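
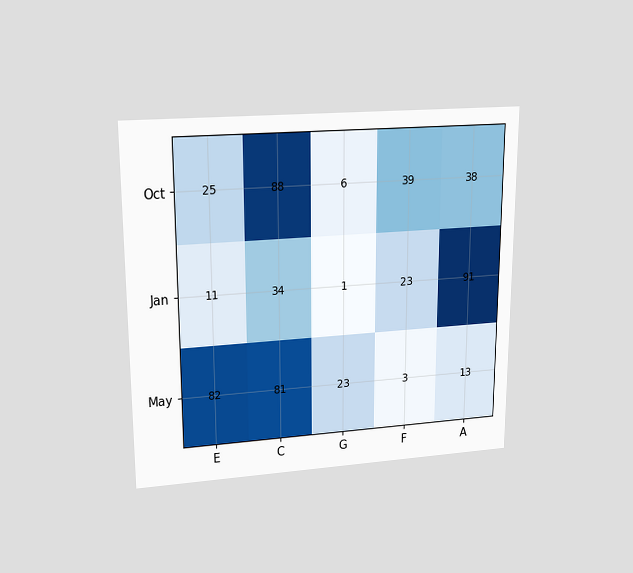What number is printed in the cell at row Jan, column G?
The chart is viewed slightly from above. The (Jan, G) cell reads 1.

1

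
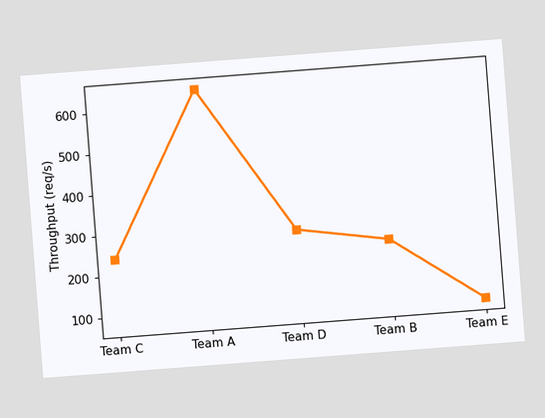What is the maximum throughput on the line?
640req/s

The chart is tilted about 4° counter-clockwise. The highest point is at Team A, and reading across to the y-axis gives 640req/s.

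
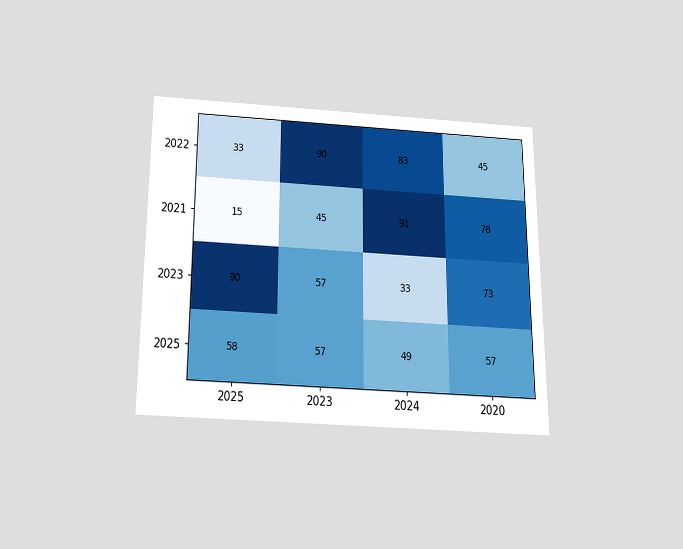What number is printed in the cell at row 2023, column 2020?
The chart is viewed slightly from below. The (2023, 2020) cell reads 73.

73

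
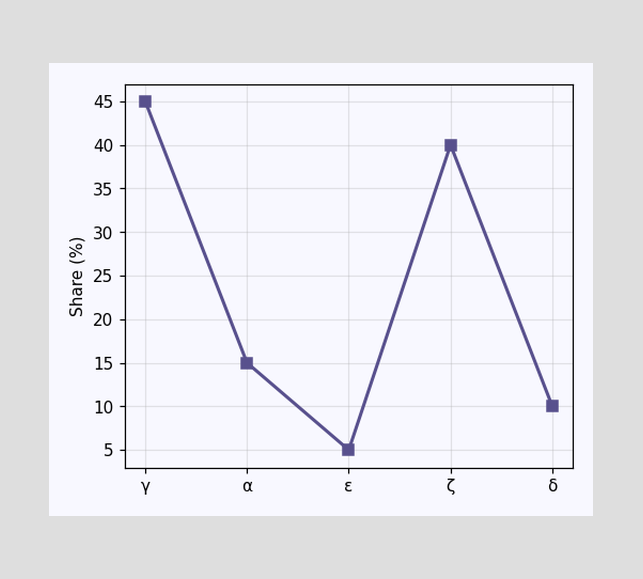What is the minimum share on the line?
5%

The lowest point is at ε, and reading across to the y-axis gives 5%.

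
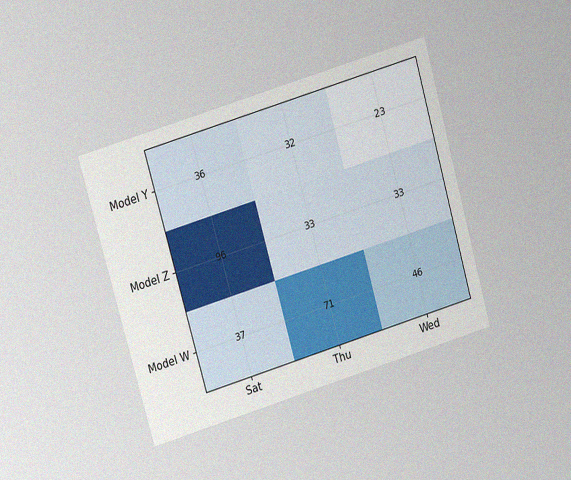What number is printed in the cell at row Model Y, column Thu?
32

The chart is tilted about 16° counter-clockwise and viewed at a slight angle, with some photo noise. The (Model Y, Thu) cell reads 32.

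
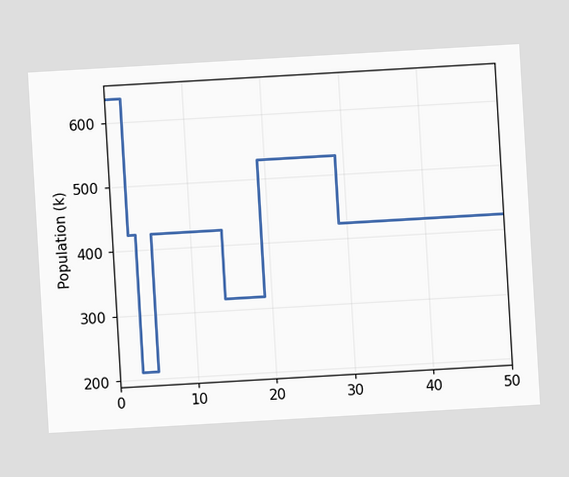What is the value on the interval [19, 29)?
The chart is tilted about 3° counter-clockwise. On [19, 29) the step sits at 530k.

530k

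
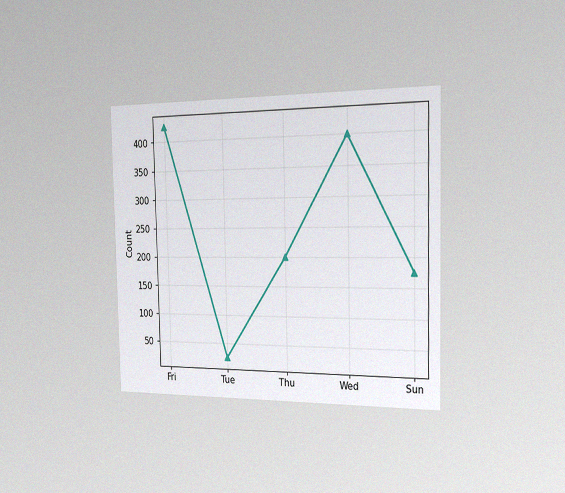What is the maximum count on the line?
The chart is viewed slightly from the right, with some photo noise. The highest point is at Fri, and reading across to the y-axis gives 425.

425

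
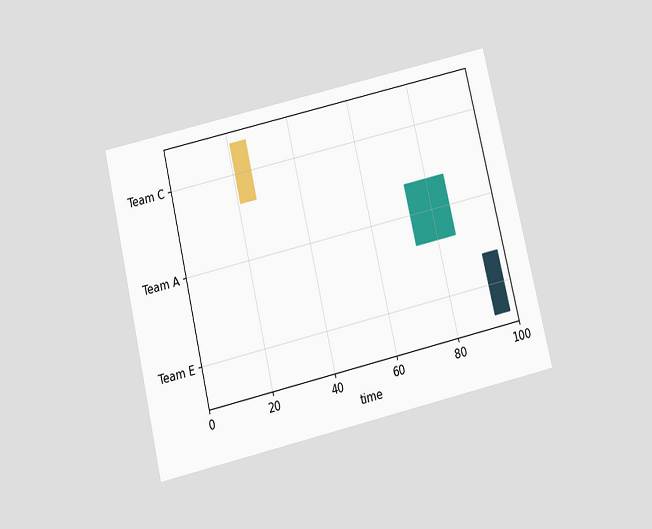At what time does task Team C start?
21

The chart is tilted about 13° counter-clockwise and viewed slightly from below. The Team C bar begins at t=21.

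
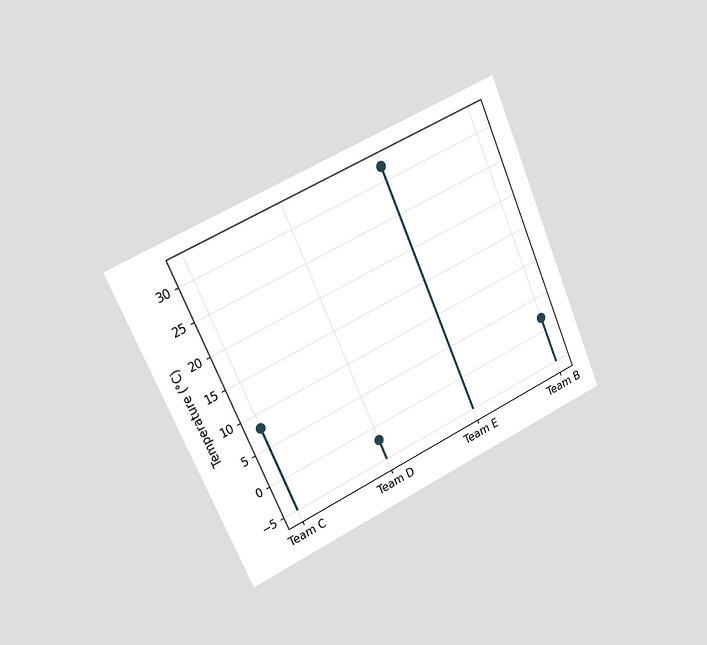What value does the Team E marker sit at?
32°C

The chart is tilted about 24° counter-clockwise and viewed slightly from the left. The Team E marker sits at 32°C.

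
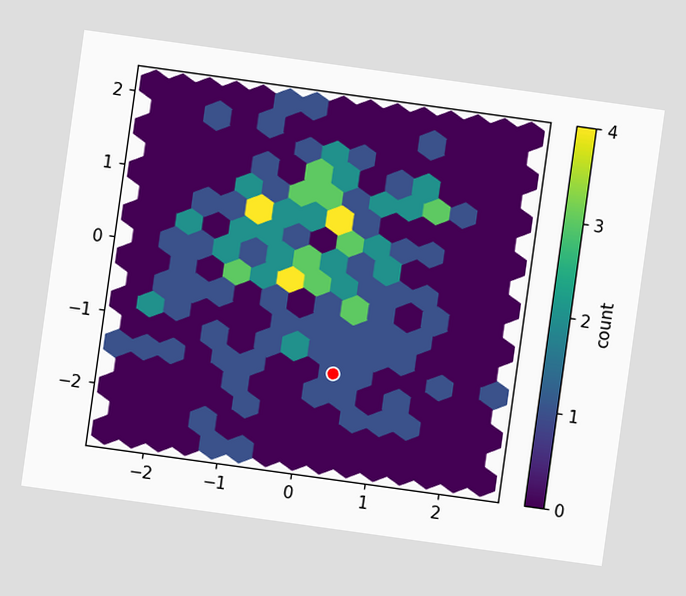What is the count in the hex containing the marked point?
1

The chart is tilted about 8° clockwise. The marked hex reads 1 on the colorbar.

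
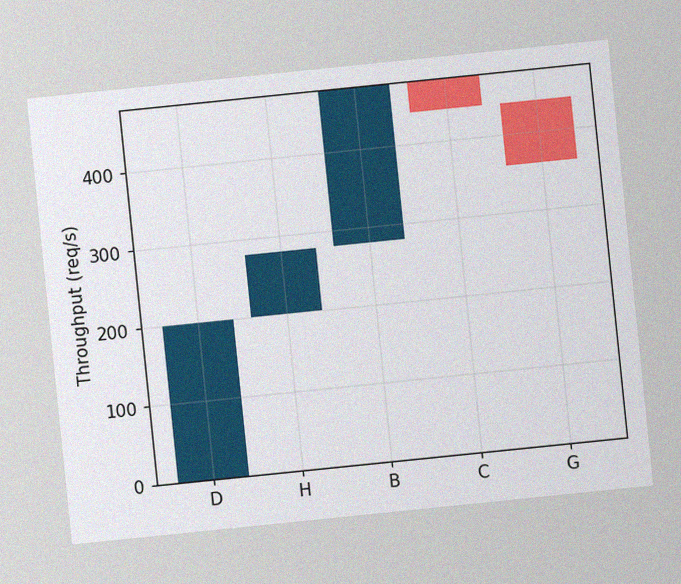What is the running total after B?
The chart is tilted about 6° counter-clockwise, with some photo noise. After B the running total reaches 480req/s.

480req/s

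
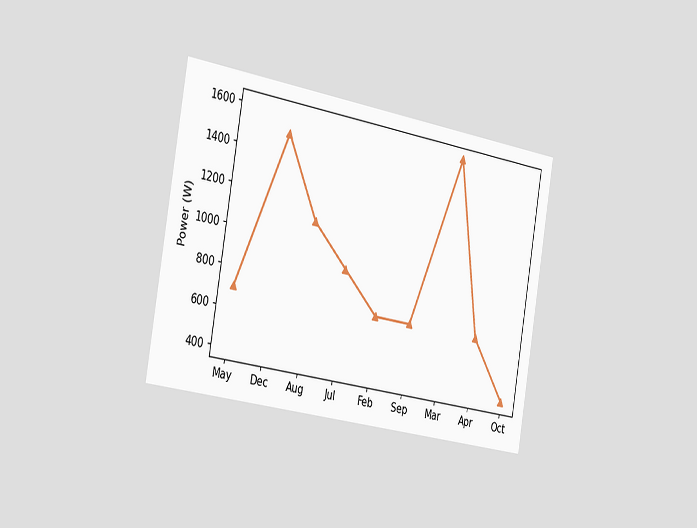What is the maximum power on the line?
The chart is tilted about 10° clockwise and viewed slightly from the left. The highest point is at Mar, and reading across to the y-axis gives 1600W.

1600W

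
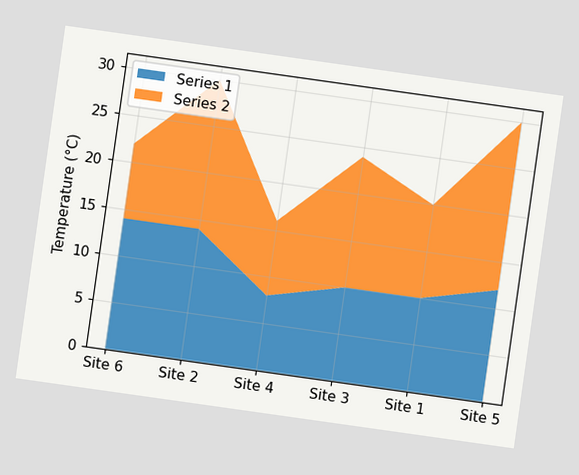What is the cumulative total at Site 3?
The chart is tilted about 8° clockwise. The stacked total at Site 3 reaches 24°C.

24°C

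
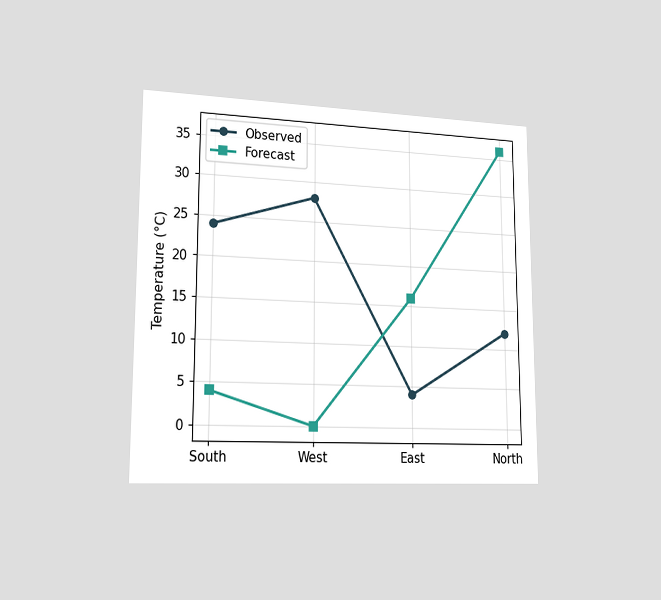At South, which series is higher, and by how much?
Observed, by 20°C

The chart is viewed slightly from the left. At South, Observed sits above the other line by 20°C.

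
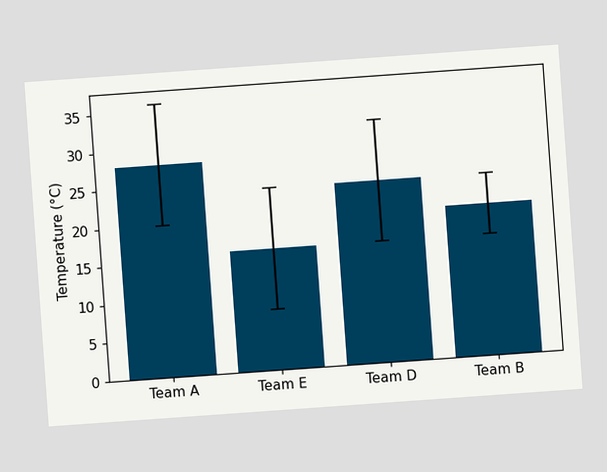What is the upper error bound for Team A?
36°C

The chart is tilted about 4° counter-clockwise. The Team A bar's upper whisker reaches 36°C.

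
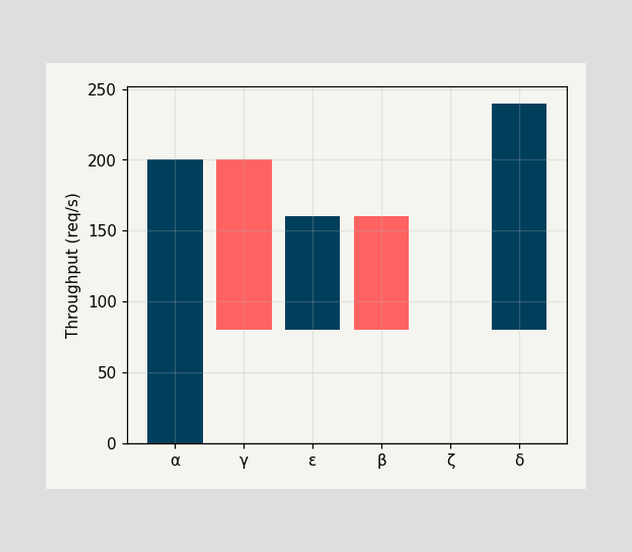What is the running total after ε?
After ε the running total reaches 160req/s.

160req/s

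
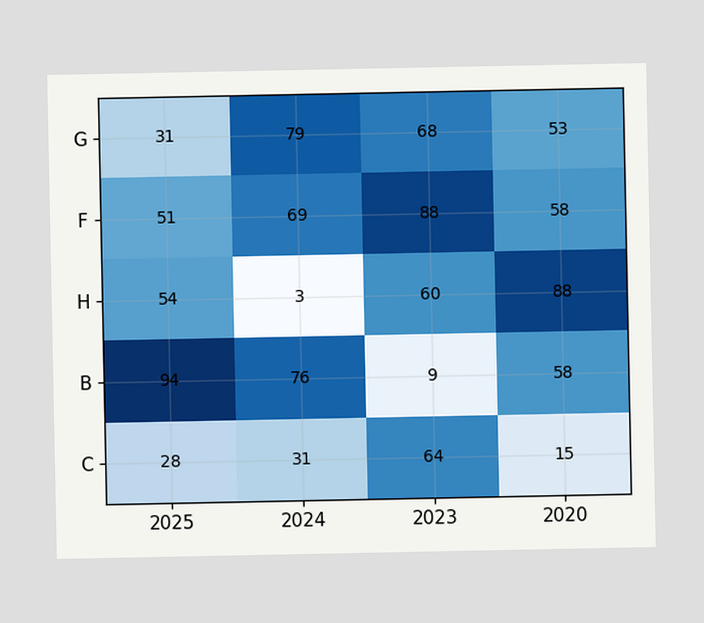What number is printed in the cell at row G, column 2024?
The (G, 2024) cell reads 79.

79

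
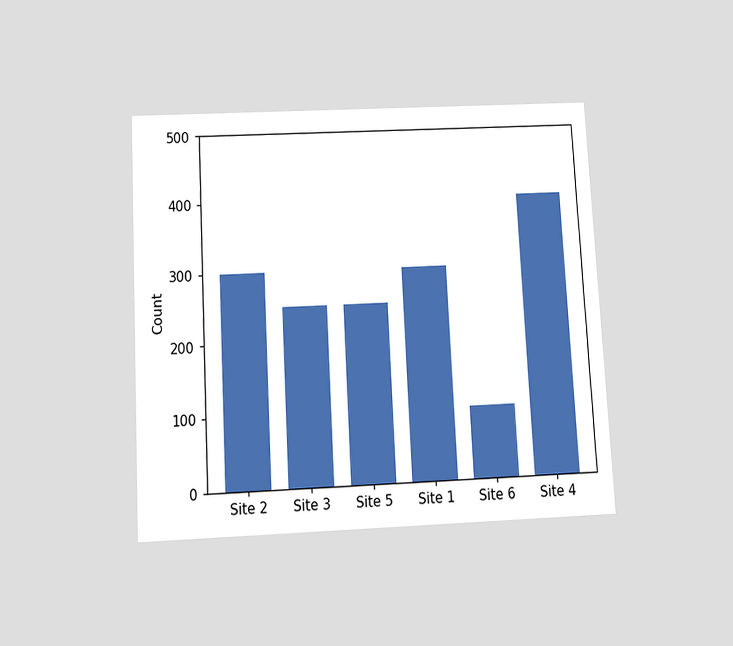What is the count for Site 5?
250

The chart is tilted about 3° counter-clockwise and viewed slightly from below. Reading along the chart's y-axis, the Site 5 bar reaches 250.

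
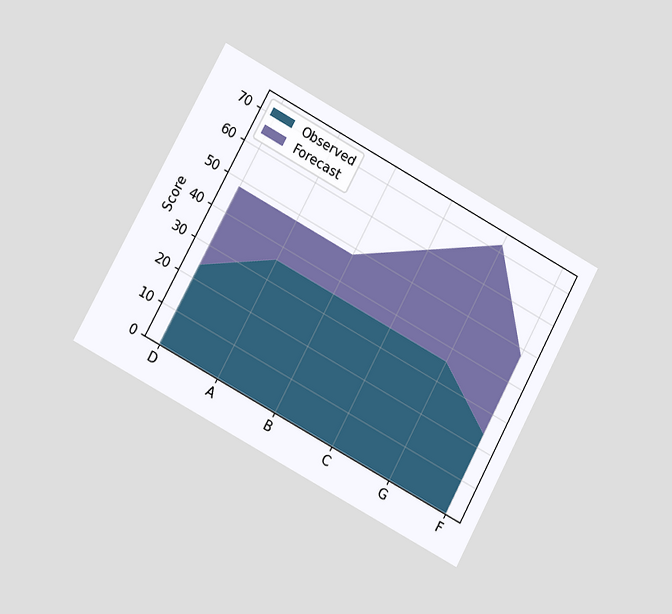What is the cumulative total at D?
The chart is tilted about 28° clockwise and viewed at a slight angle. The stacked total at D reaches 48.

48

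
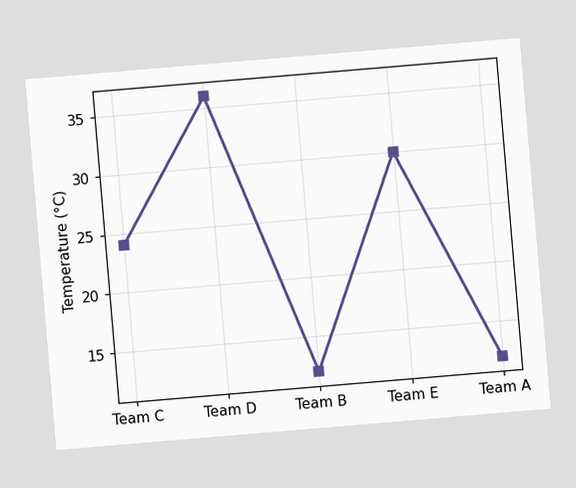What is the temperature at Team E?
The chart is tilted about 5° counter-clockwise. At Team E, the line is at 30°C.

30°C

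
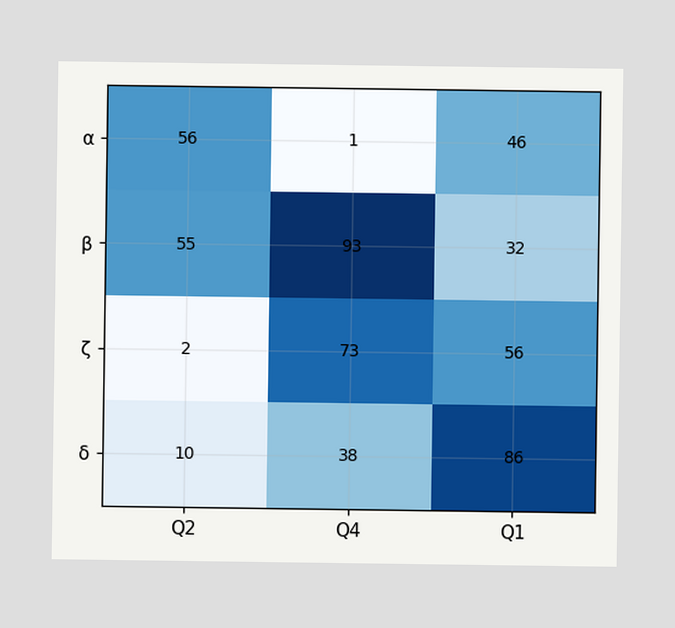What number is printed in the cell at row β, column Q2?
The (β, Q2) cell reads 55.

55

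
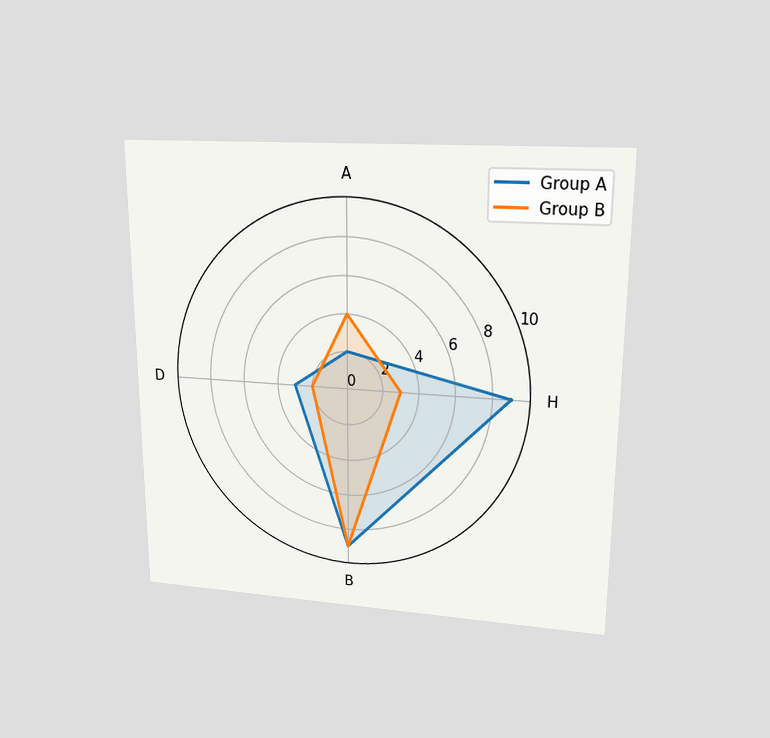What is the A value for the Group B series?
The chart is viewed at a slight angle. On the A axis, Group B reaches 4.

4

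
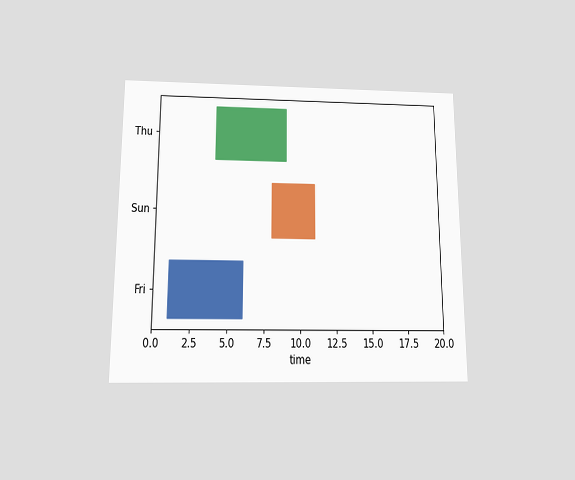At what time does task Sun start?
8

The chart is viewed slightly from below. The Sun bar begins at t=8.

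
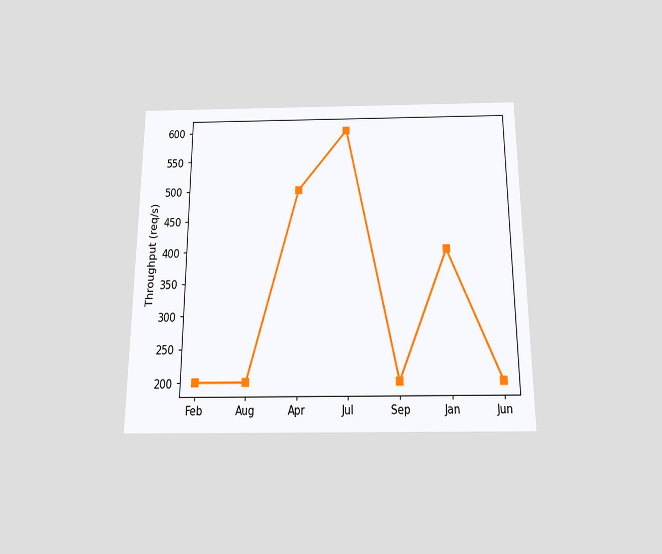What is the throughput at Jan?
400req/s

The chart is viewed slightly from below. At Jan, the line is at 400req/s.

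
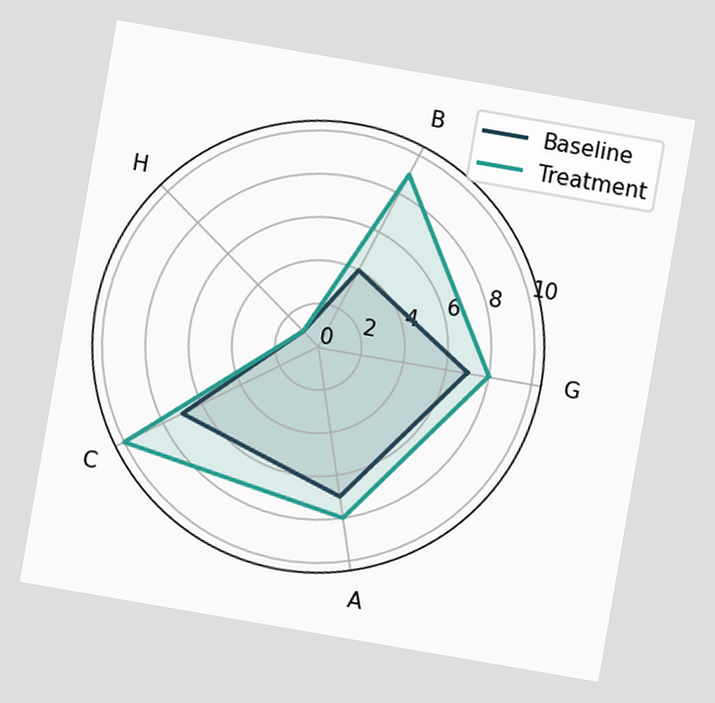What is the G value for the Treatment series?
The chart is tilted about 10° clockwise. On the G axis, Treatment reaches 8.

8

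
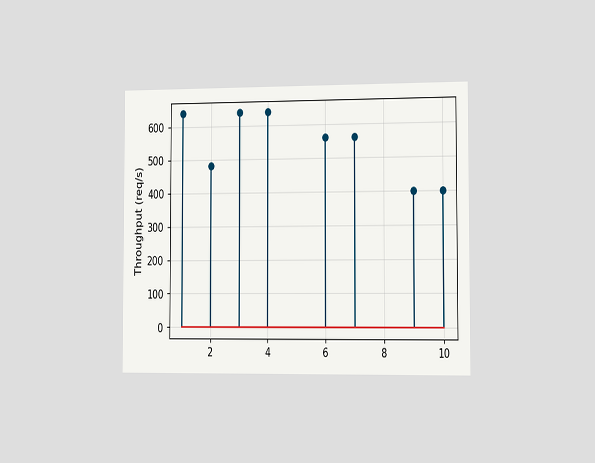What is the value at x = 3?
640req/s

The chart is viewed slightly from the right. The stem at x=3 reaches 640req/s.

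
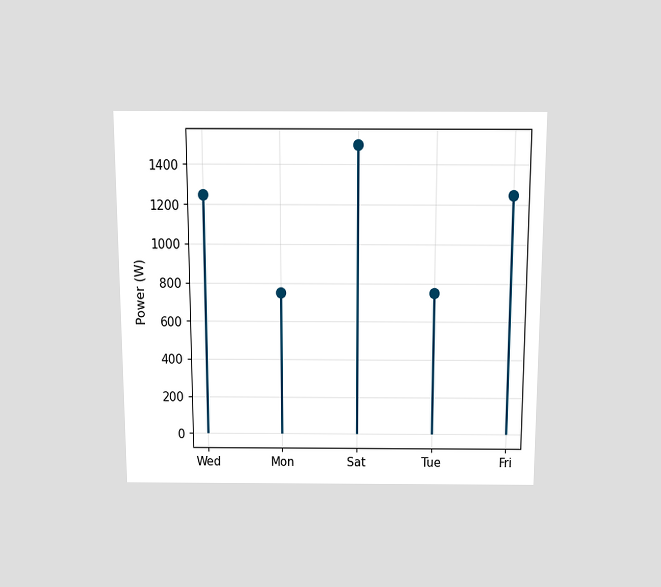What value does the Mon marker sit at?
750W

The chart is viewed slightly from above. The Mon marker sits at 750W.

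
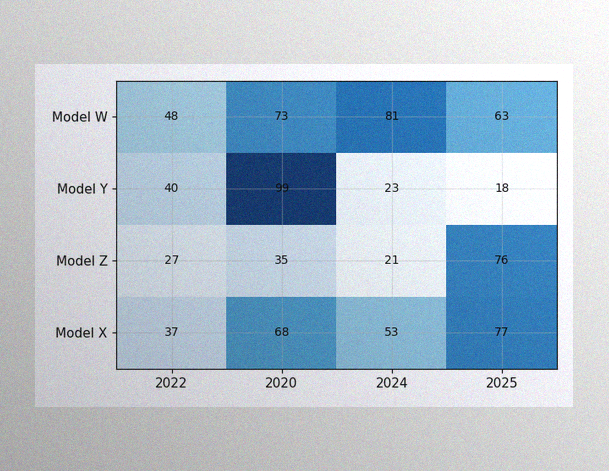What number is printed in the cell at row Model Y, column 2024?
The image has some photo noise and uneven lighting. The (Model Y, 2024) cell reads 23.

23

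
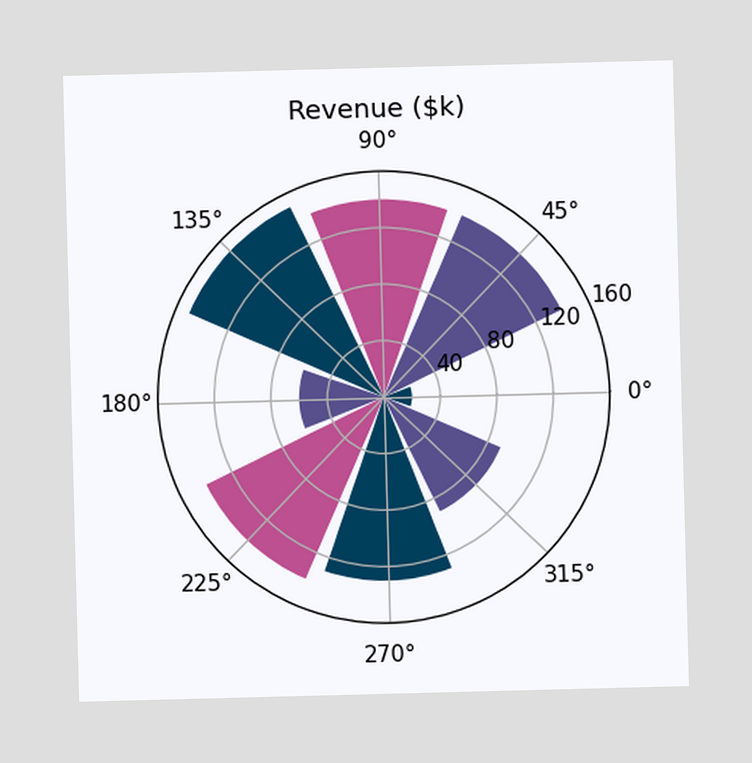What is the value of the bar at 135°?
The bar at 135° reaches $150k on the radial axis.

$150k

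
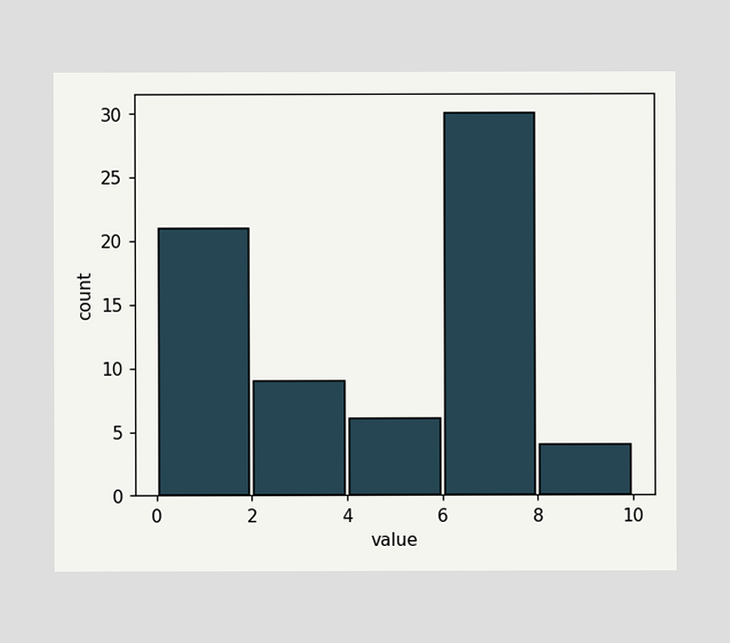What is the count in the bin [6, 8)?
The [6, 8) bin has height 30.

30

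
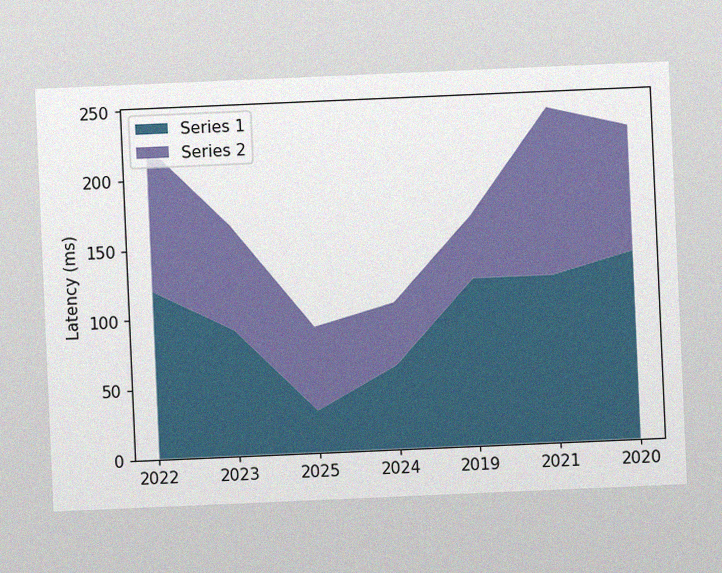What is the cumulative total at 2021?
240ms

The chart is tilted about 2° counter-clockwise, with some photo noise. The stacked total at 2021 reaches 240ms.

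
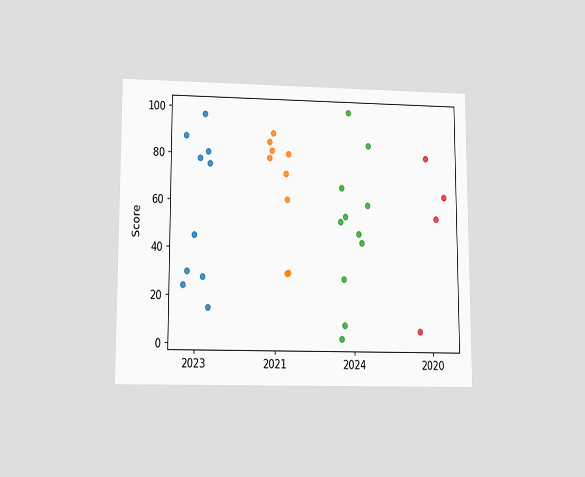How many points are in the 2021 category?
9

The chart is viewed at a slight angle. Counting the markers in the 2021 column gives 9.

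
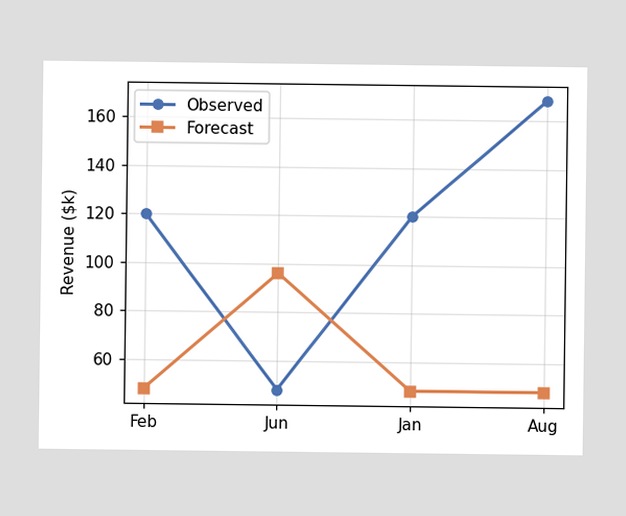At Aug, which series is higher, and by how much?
At Aug, Observed sits above the other line by $120k.

Observed, by $120k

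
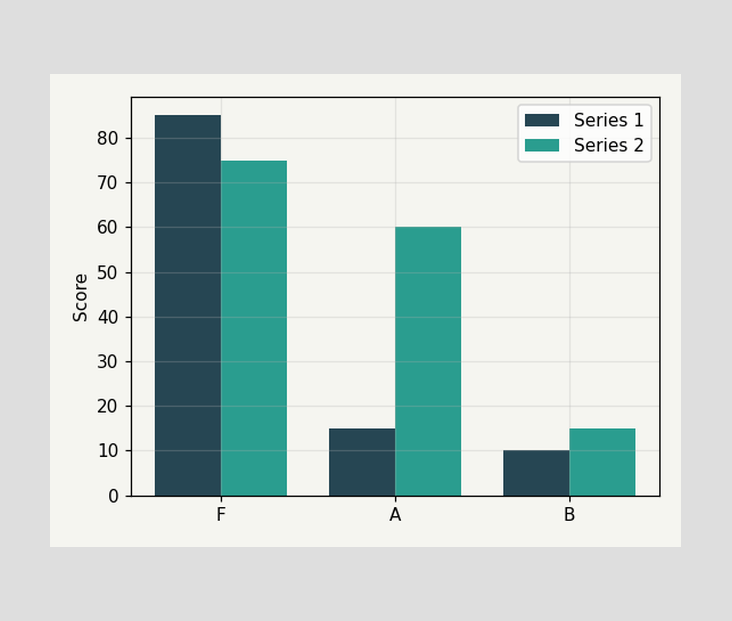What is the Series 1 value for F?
The Series 1 bar at F reaches 85 on the y-axis.

85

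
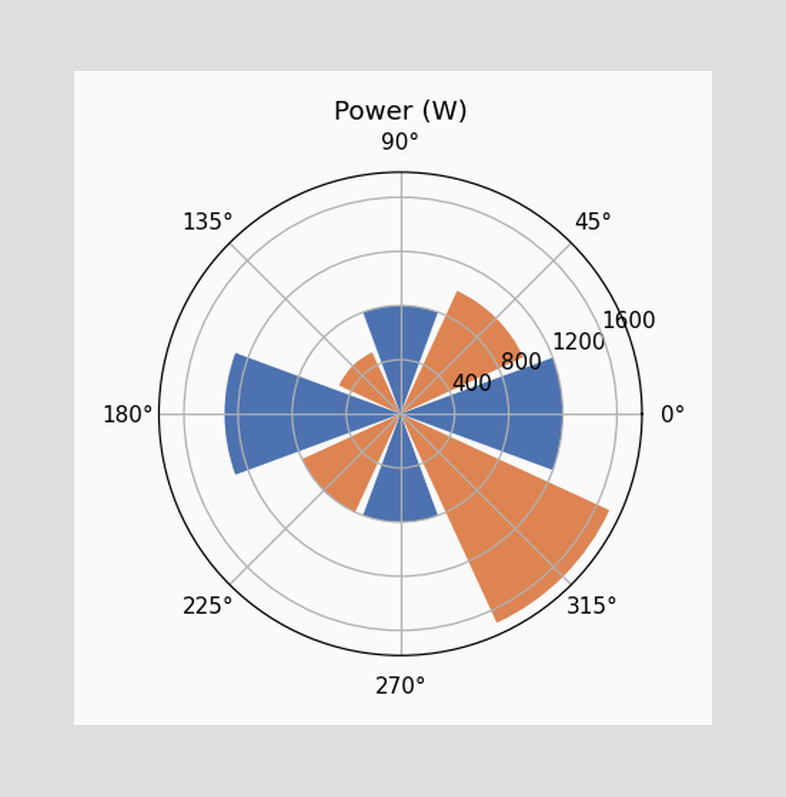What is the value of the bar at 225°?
800W

The bar at 225° reaches 800W on the radial axis.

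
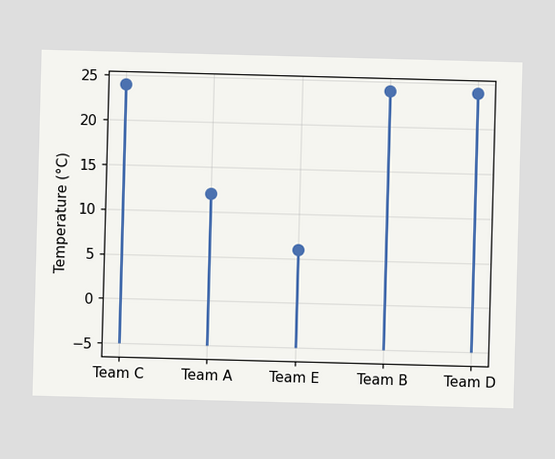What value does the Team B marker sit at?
24°C

The Team B marker sits at 24°C.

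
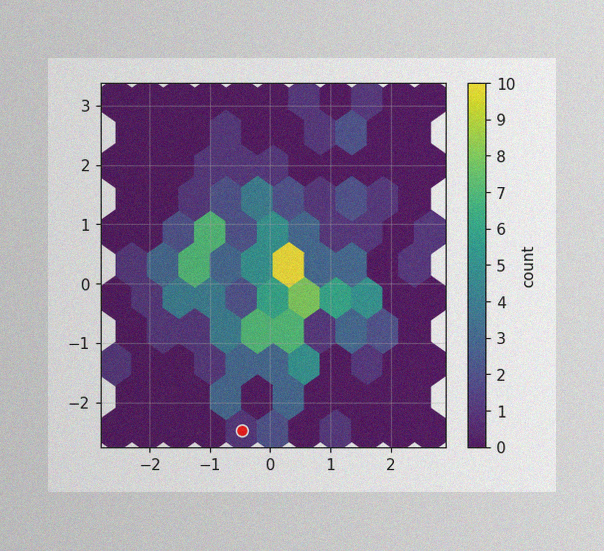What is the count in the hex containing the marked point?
1

The image has some photo noise and uneven lighting. The marked hex reads 1 on the colorbar.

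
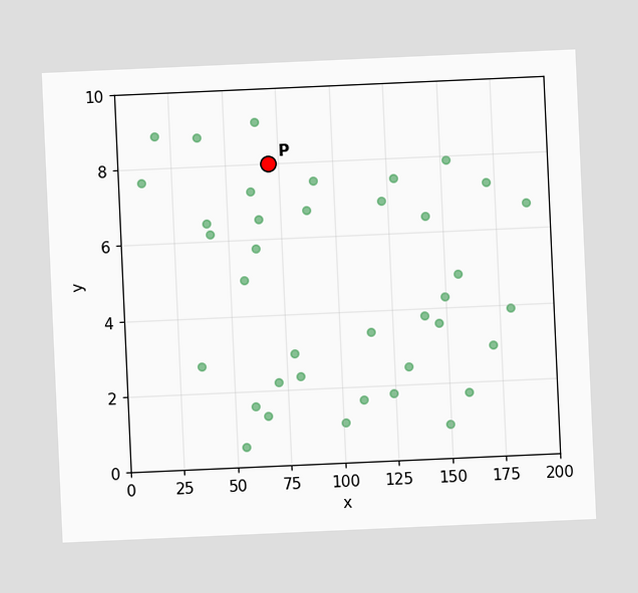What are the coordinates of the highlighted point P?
(70, 8)

The chart is tilted about 3° counter-clockwise. Following the gridlines from P to each axis, P sits at (70, 8).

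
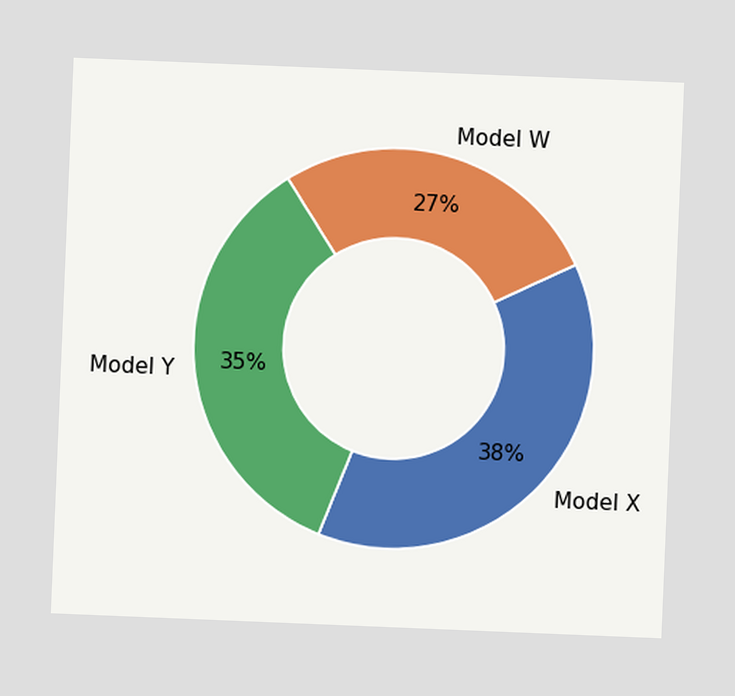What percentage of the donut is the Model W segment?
27%

The chart is tilted about 2° clockwise. The Model W segment takes up 27% of the ring.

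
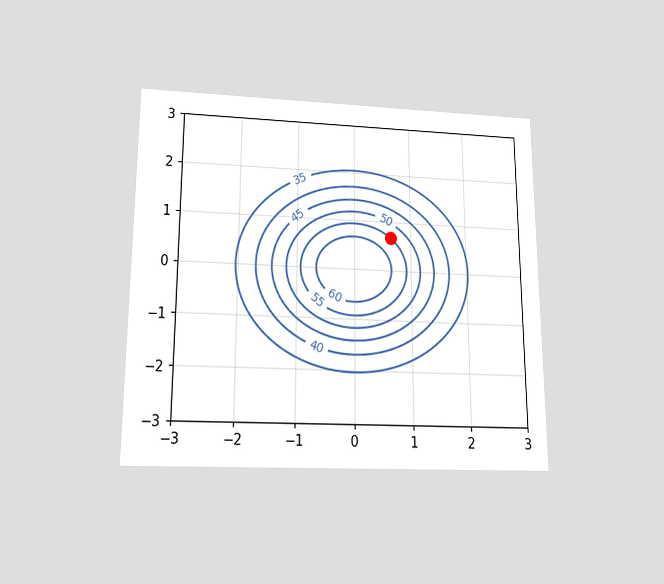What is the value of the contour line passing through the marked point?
55

The chart is viewed slightly from below. The marked point sits on the contour labelled 55.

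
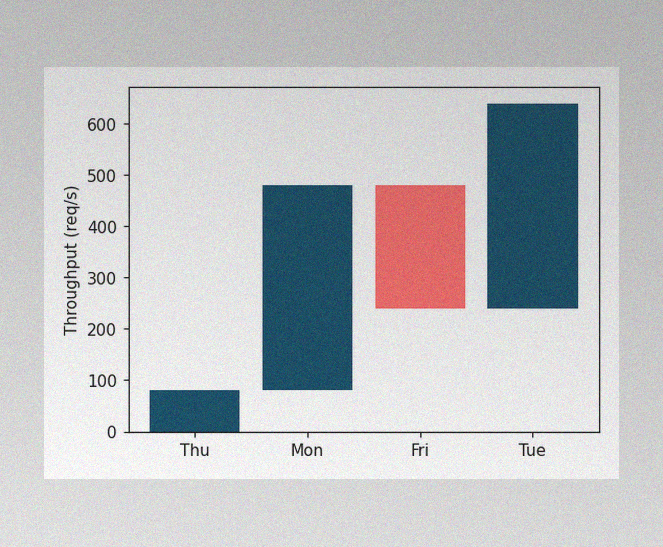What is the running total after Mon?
480req/s

The image has some photo noise and uneven lighting. After Mon the running total reaches 480req/s.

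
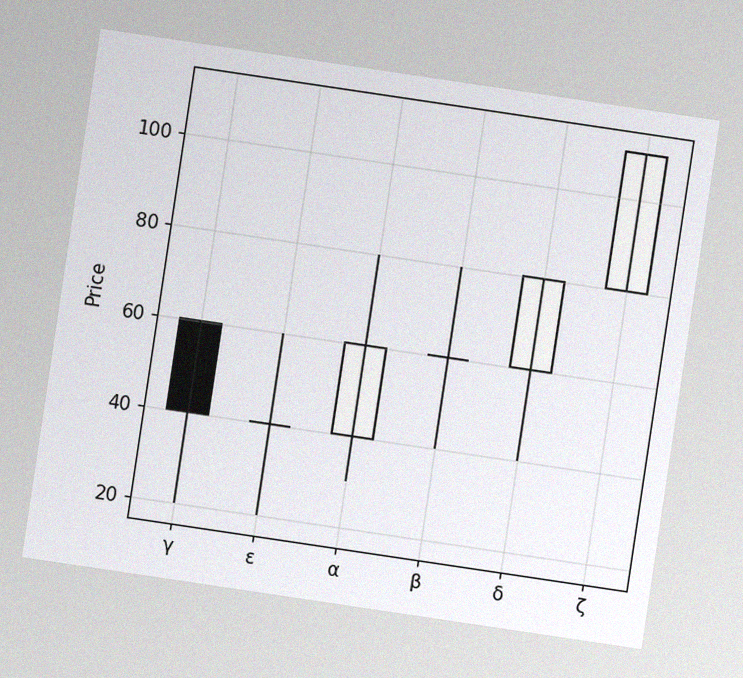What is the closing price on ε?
The chart is tilted about 8° clockwise, with some photo noise. The ε candle closes at 40.

40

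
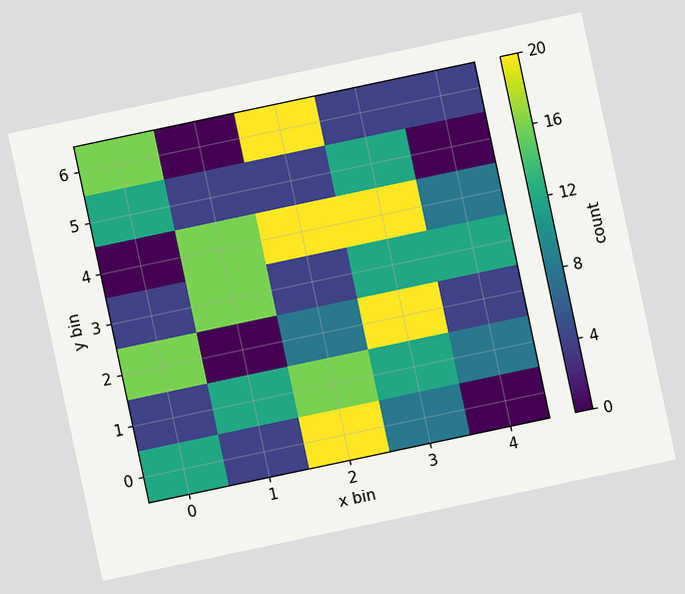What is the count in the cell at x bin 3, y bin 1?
12

The chart is tilted about 12° counter-clockwise. Matching the cell (3, 1) against the colorbar gives 12.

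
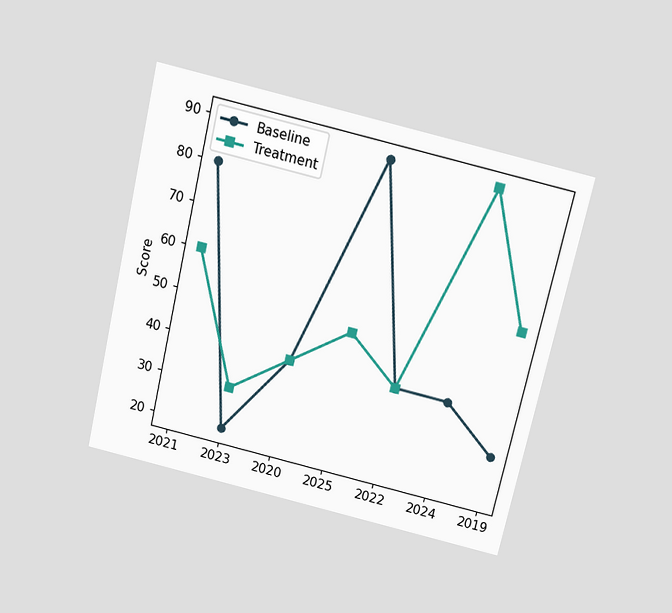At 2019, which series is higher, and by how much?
Treatment, by 30

The chart is tilted about 13° clockwise and viewed slightly from above. At 2019, Treatment sits above the other line by 30.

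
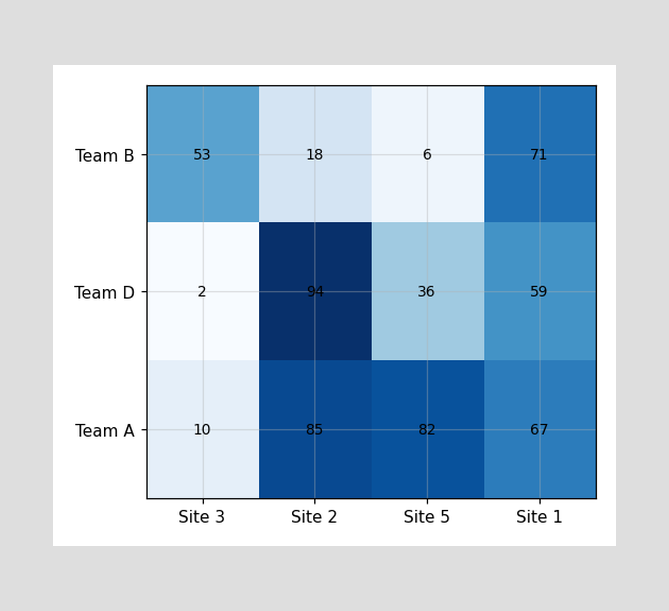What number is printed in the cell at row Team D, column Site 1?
59

The (Team D, Site 1) cell reads 59.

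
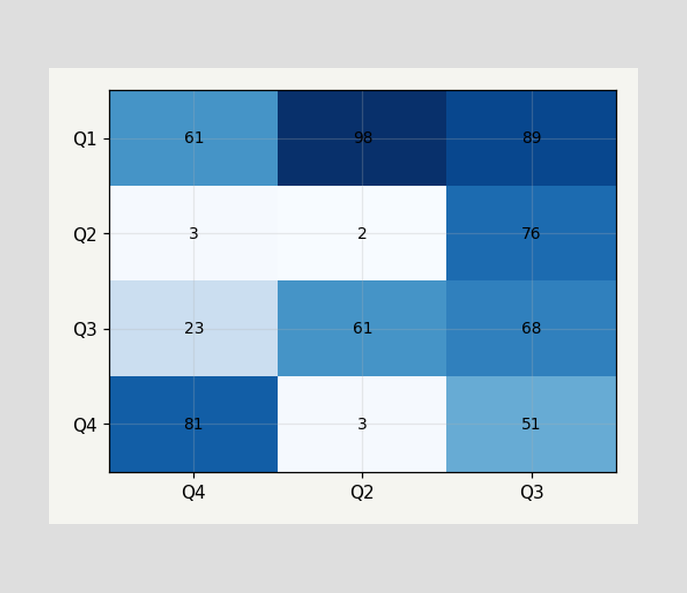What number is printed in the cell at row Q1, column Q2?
98

The (Q1, Q2) cell reads 98.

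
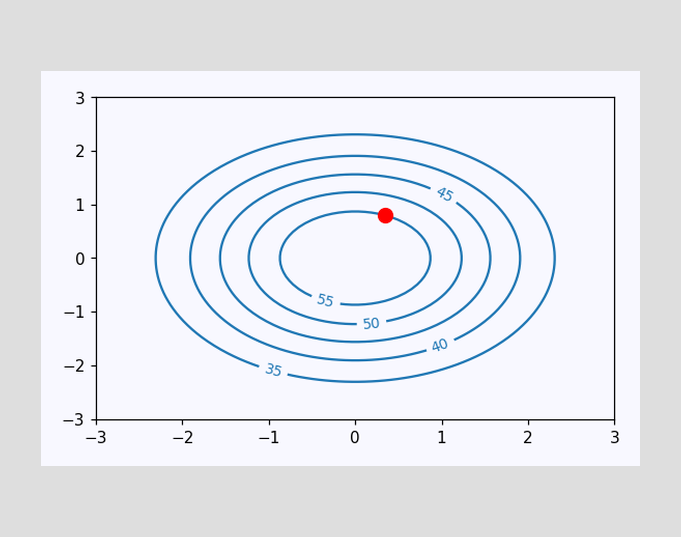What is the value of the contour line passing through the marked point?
55

The marked point sits on the contour labelled 55.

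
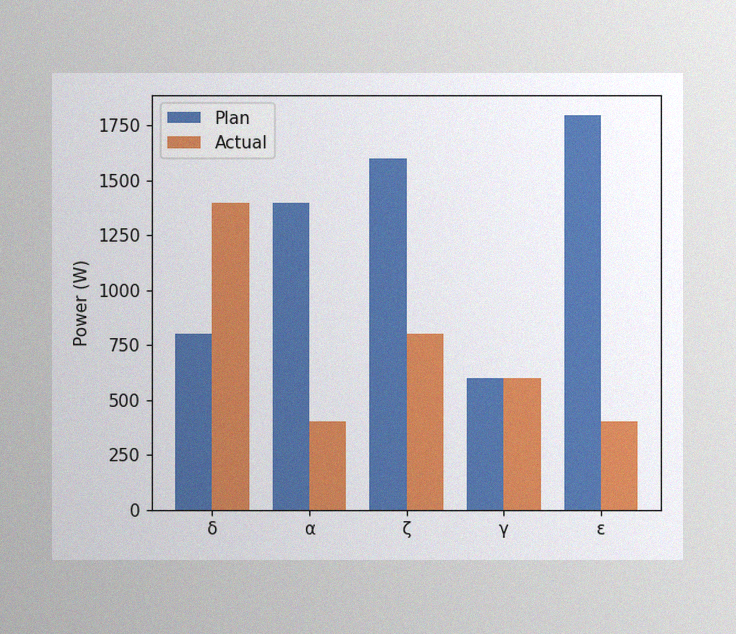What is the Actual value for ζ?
800W

The image has some photo noise and uneven lighting. The Actual bar at ζ reaches 800W on the y-axis.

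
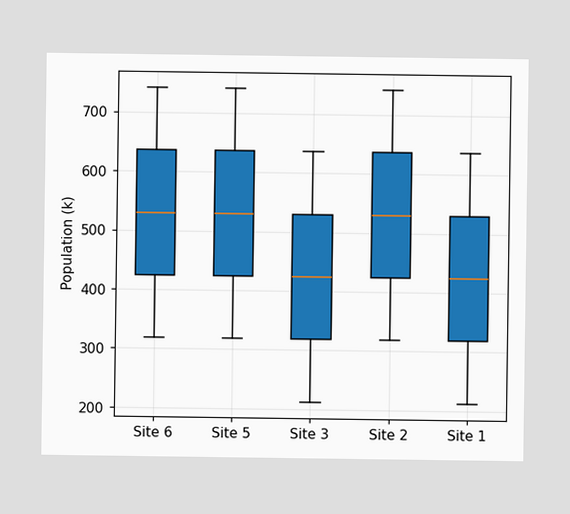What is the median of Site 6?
530k

The median line in the Site 6 box sits at 530k.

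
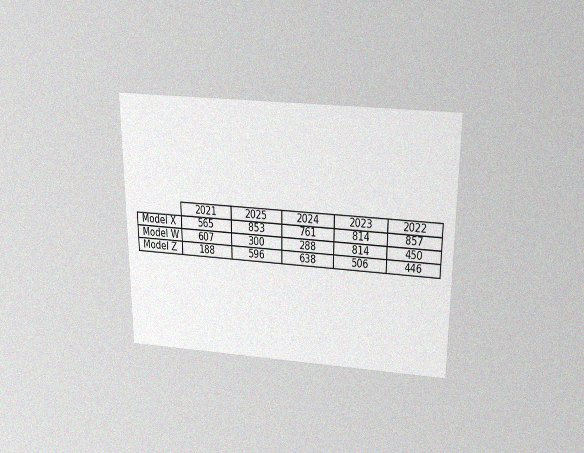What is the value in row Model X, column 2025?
853

The chart is viewed slightly from above, with some photo noise. The (Model X, 2025) cell reads 853.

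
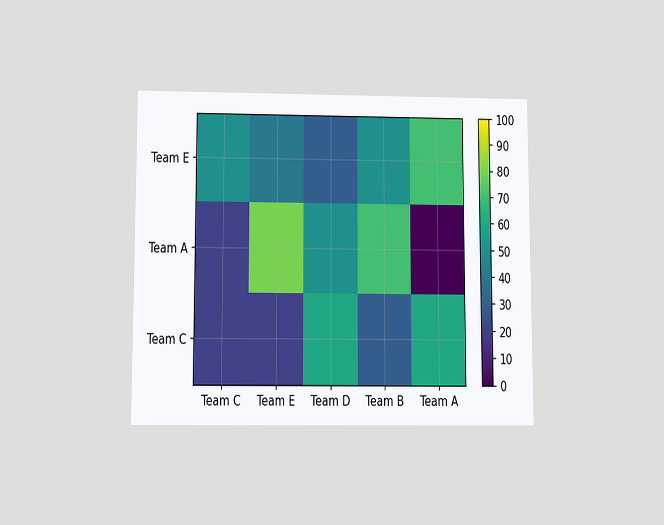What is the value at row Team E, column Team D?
The chart is viewed slightly from below. Matching cell (Team E, Team D) against the colorbar gives 30.

30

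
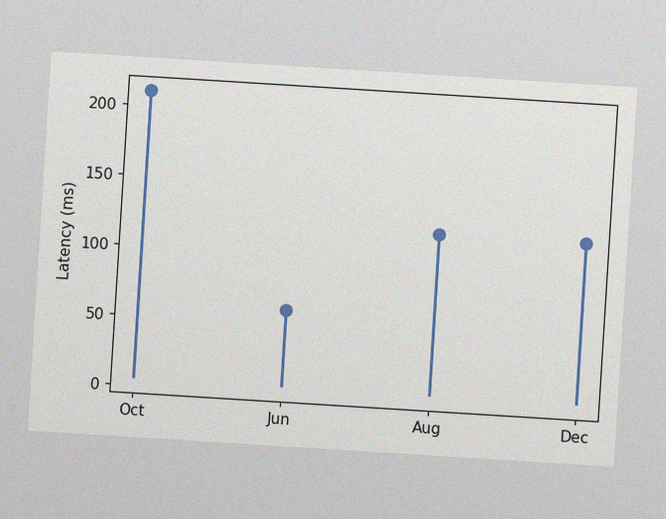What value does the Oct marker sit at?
210ms

The chart is tilted about 4° clockwise, with some photo noise. The Oct marker sits at 210ms.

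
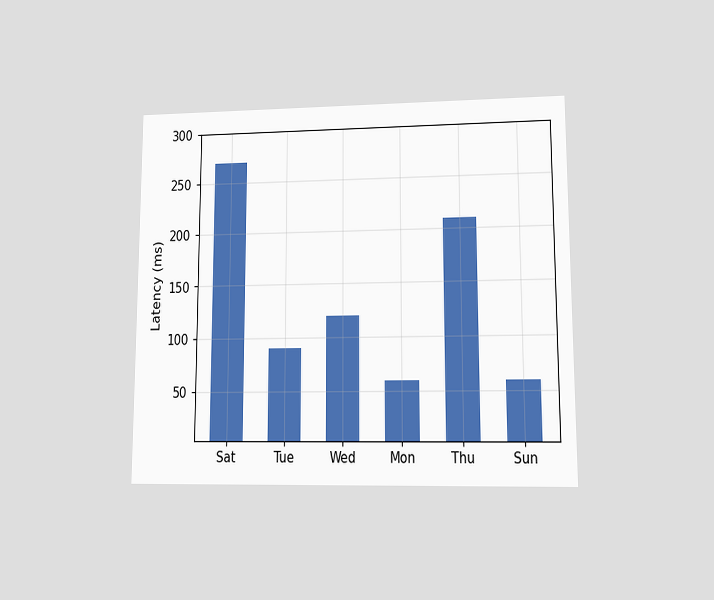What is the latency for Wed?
The chart is viewed at a slight angle. Reading along the chart's y-axis, the Wed bar reaches 120ms.

120ms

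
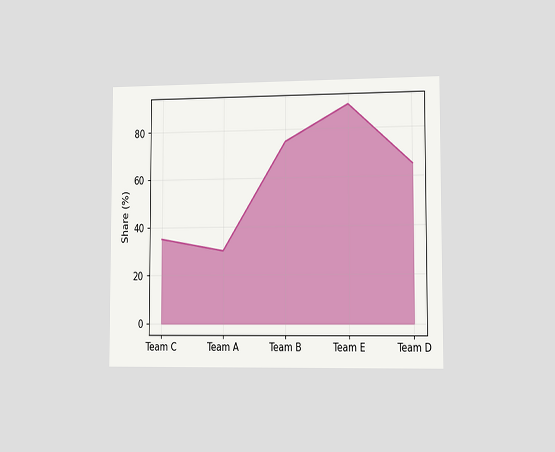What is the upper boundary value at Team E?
The chart is viewed slightly from the right. At Team E the upper boundary is at 90%.

90%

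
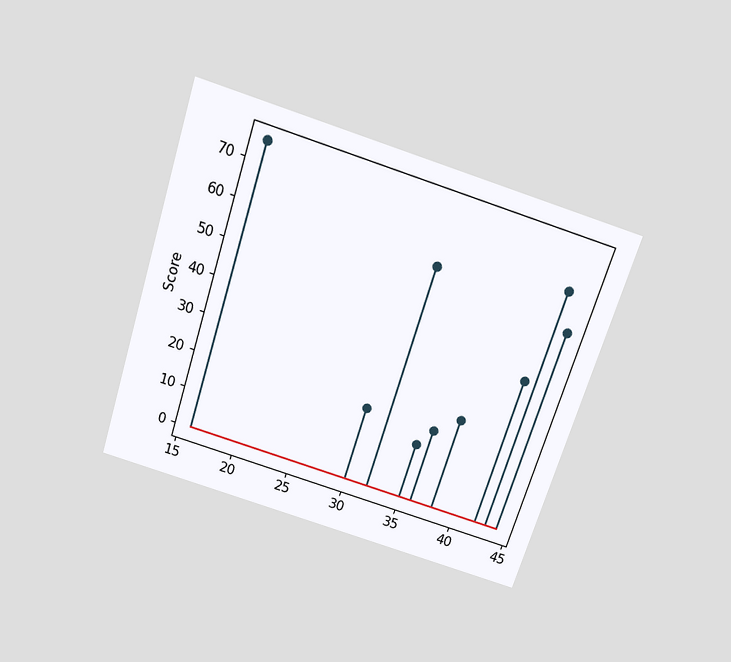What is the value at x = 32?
The chart is tilted about 18° clockwise and viewed slightly from above. The stem at x=32 reaches 60.

60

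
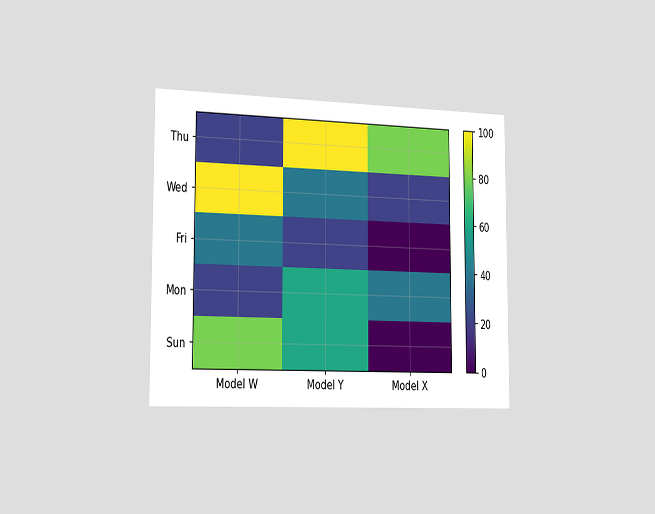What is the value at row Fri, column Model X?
The chart is viewed slightly from the left. Matching cell (Fri, Model X) against the colorbar gives 0.

0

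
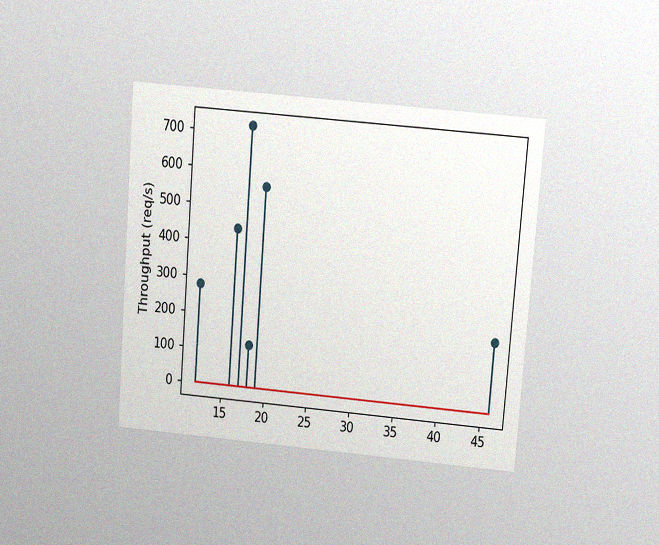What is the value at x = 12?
The chart is tilted about 5° clockwise and viewed at a slight angle, with some photo noise. The stem at x=12 reaches 280req/s.

280req/s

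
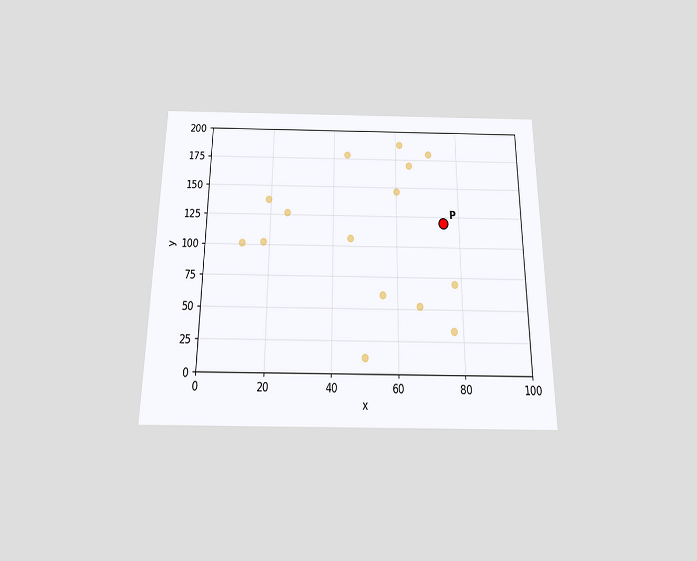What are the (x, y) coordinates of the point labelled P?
(75, 120)

The chart is viewed slightly from below. Following the gridlines from P to each axis, P sits at (75, 120).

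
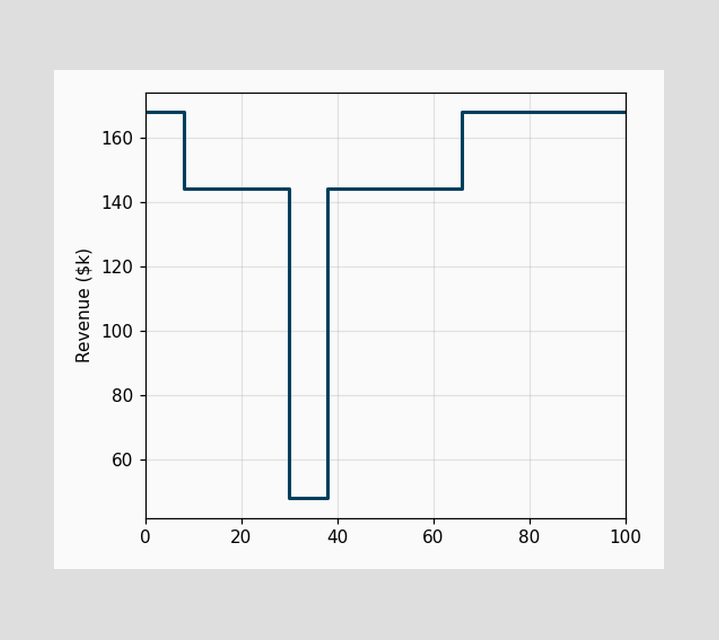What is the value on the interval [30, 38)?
On [30, 38) the step sits at $48k.

$48k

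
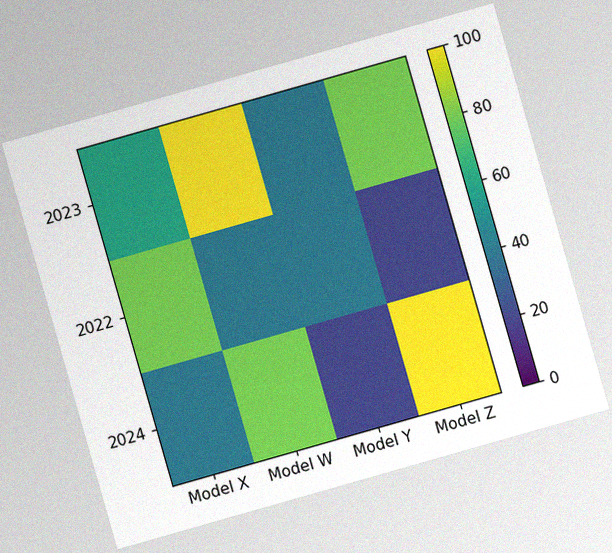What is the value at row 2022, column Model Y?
40

The chart is tilted about 16° counter-clockwise, with some photo noise. Matching cell (2022, Model Y) against the colorbar gives 40.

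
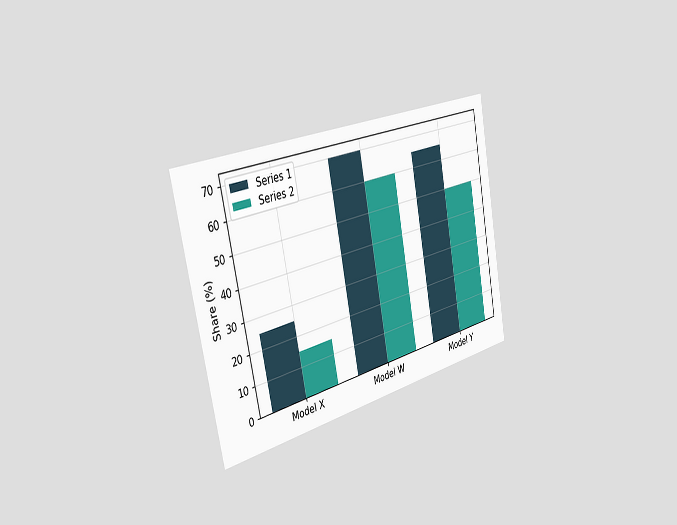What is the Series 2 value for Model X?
The chart is tilted about 11° counter-clockwise and viewed slightly from the left. The Series 2 bar at Model X reaches 15% on the y-axis.

15%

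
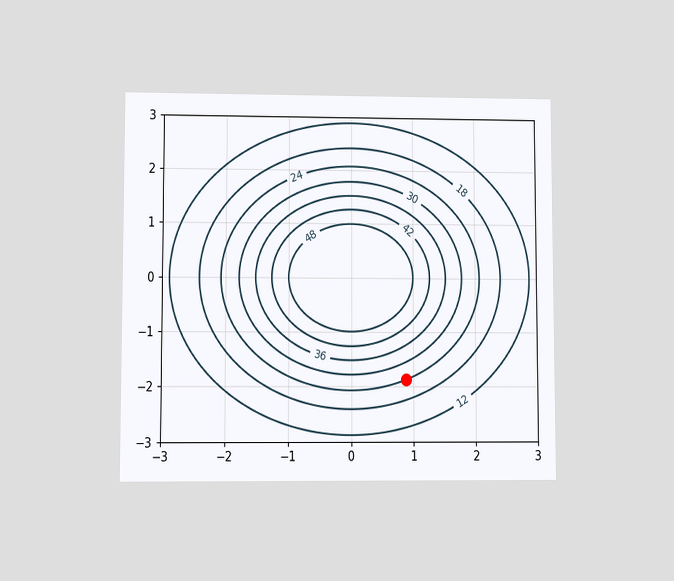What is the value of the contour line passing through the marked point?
24

The chart is viewed at a slight angle. The marked point sits on the contour labelled 24.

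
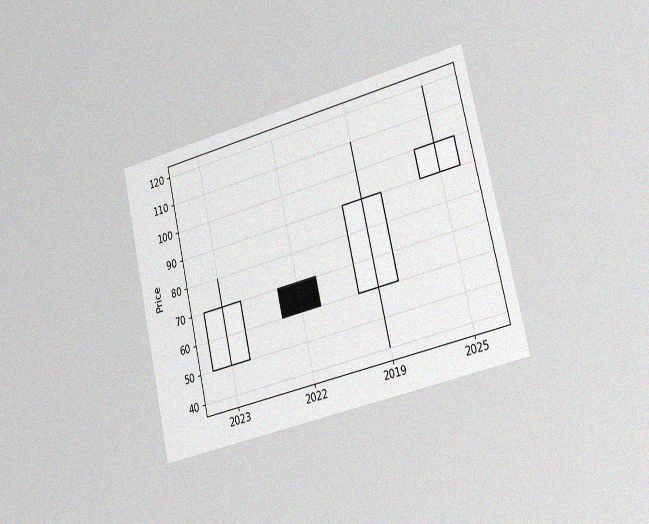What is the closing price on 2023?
The chart is tilted about 13° counter-clockwise and viewed slightly from the right, with some photo noise. The 2023 candle closes at 70.

70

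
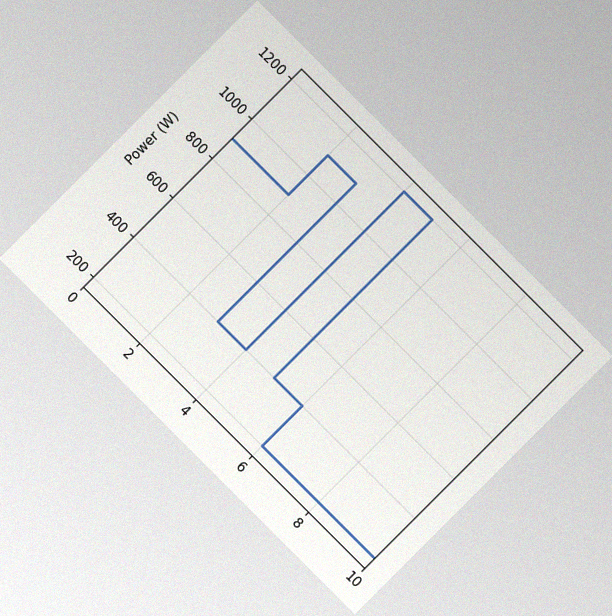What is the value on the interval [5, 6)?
The chart is tilted about 45° clockwise, with some photo noise. On [5, 6) the step sits at 400W.

400W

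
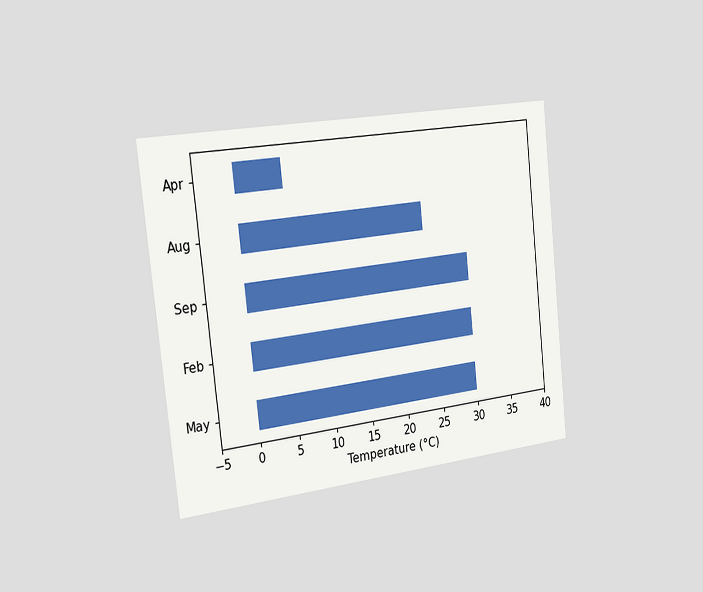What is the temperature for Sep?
30°C

The chart is tilted about 6° counter-clockwise and viewed slightly from the left. Reading along the chart's x-axis, the Sep bar reaches 30°C.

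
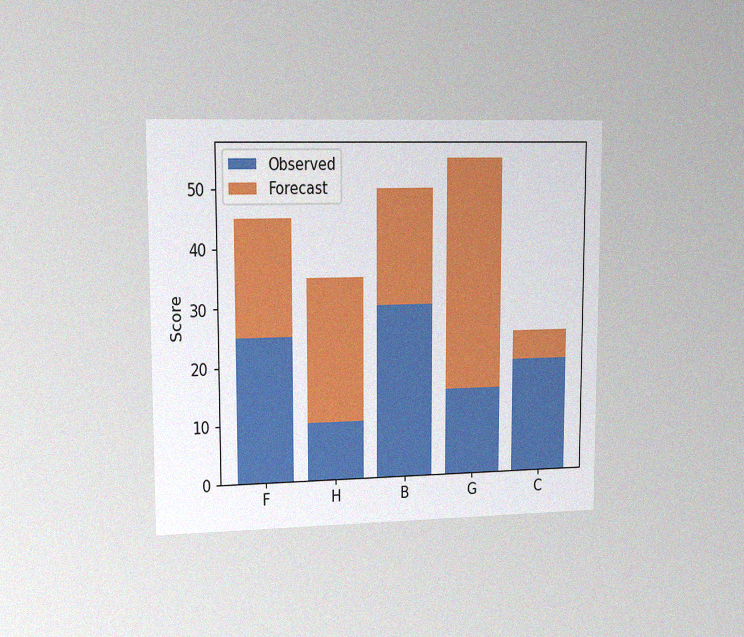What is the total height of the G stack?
55

The chart is viewed slightly from the left, with some photo noise. The G stack's top reaches 55 on the y-axis.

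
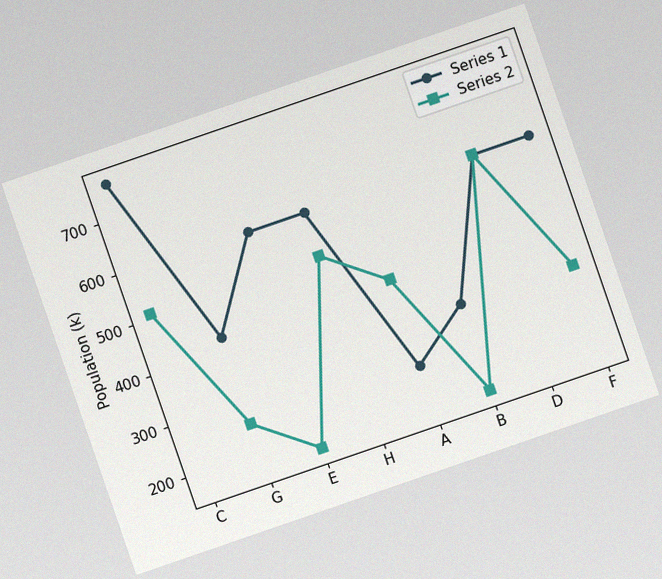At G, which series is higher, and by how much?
Series 1, by 170k

The chart is tilted about 19° counter-clockwise, with some photo noise. At G, Series 1 sits above the other line by 170k.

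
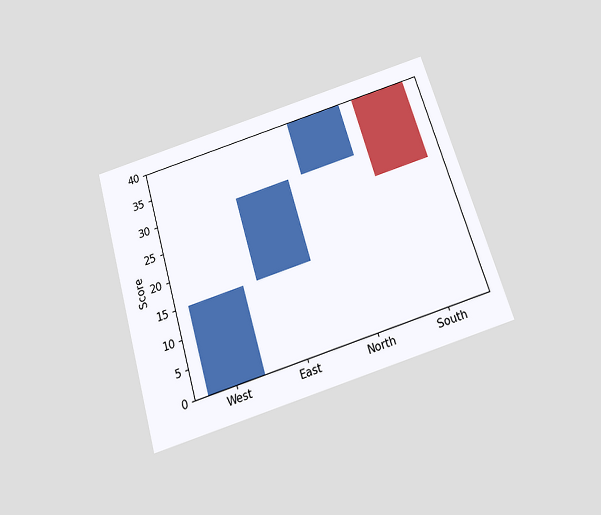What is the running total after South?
25

The chart is tilted about 16° counter-clockwise and viewed slightly from below. After South the running total reaches 25.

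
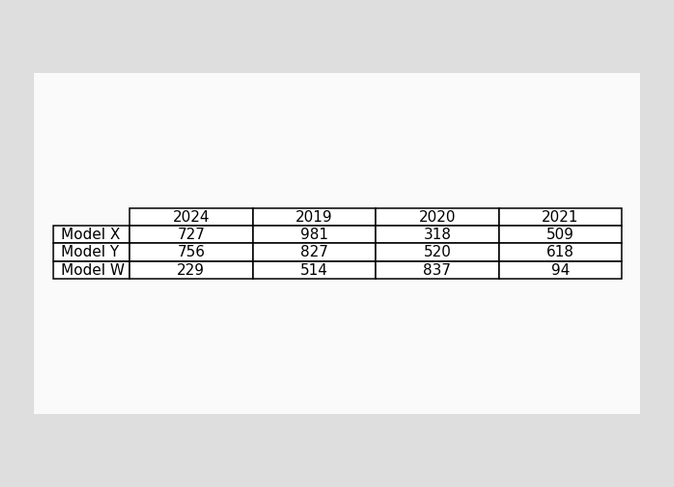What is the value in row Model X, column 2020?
The (Model X, 2020) cell reads 318.

318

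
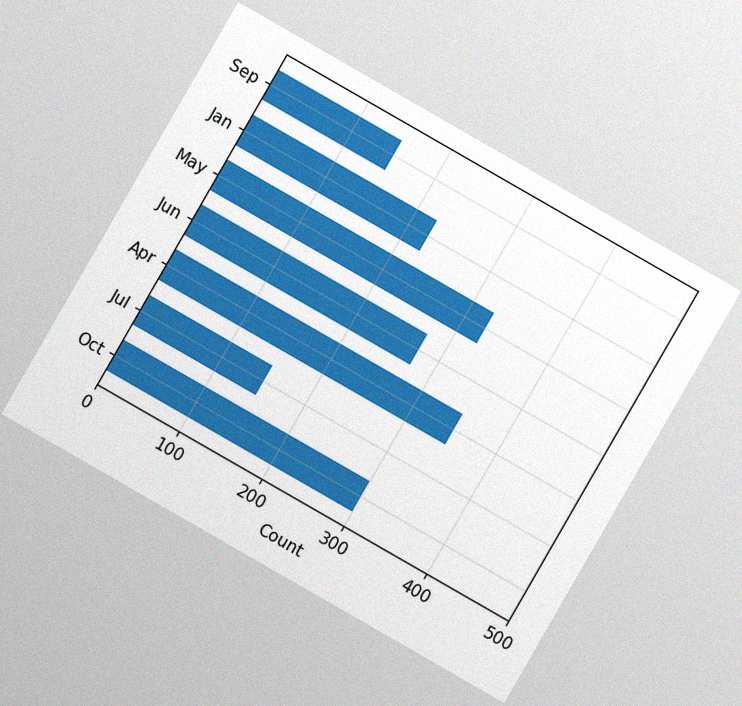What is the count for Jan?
The chart is tilted about 30° clockwise, with some photo noise. Reading along the chart's x-axis, the Jan bar reaches 225.

225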